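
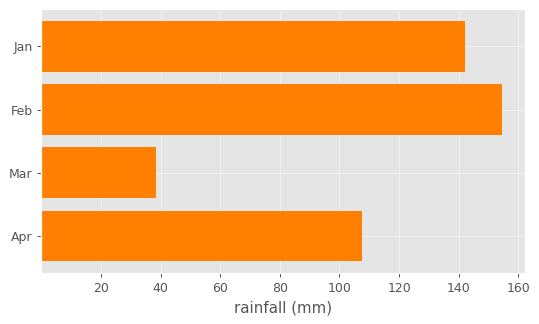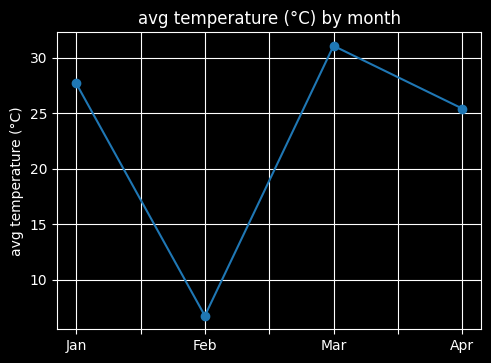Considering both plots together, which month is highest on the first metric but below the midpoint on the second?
Chart 2 median avg temperature (°C) ≈ 25; below-median months: Feb, Apr. Among those, Feb has the highest rainfall (mm) (≈ 160).

Feb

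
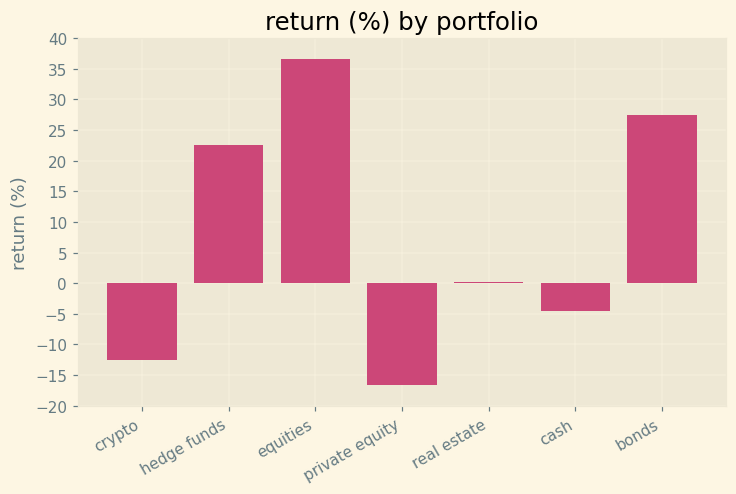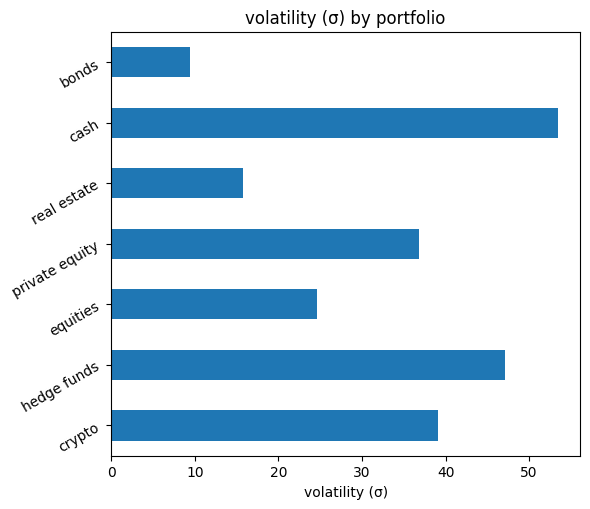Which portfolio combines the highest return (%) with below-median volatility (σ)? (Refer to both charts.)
equities

Chart 2 median volatility (σ) ≈ 35; below-median portfolios: equities, real estate, bonds. Among those, equities has the highest return (%) (≈ 35).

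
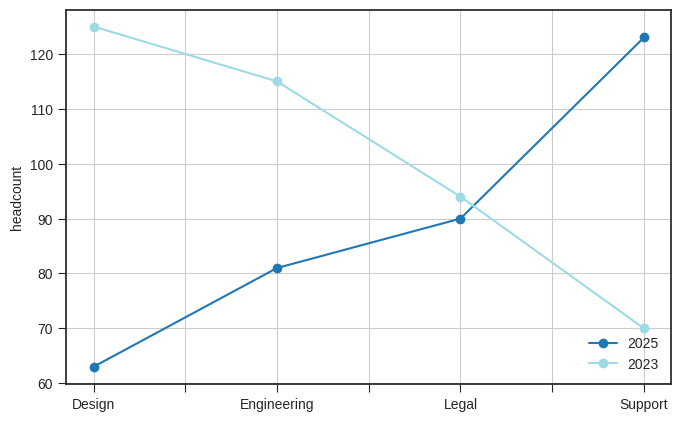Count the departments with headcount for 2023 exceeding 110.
2

Above 110: Design, Engineering.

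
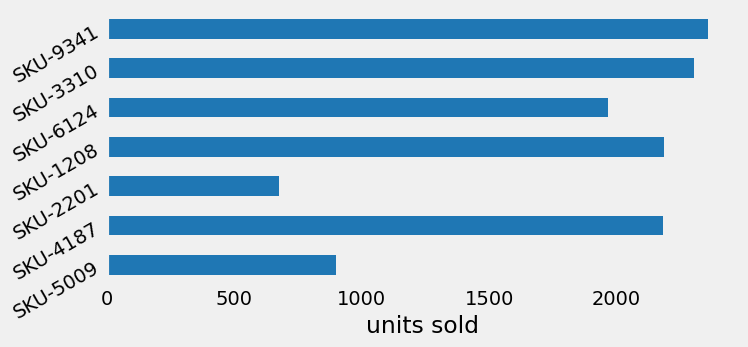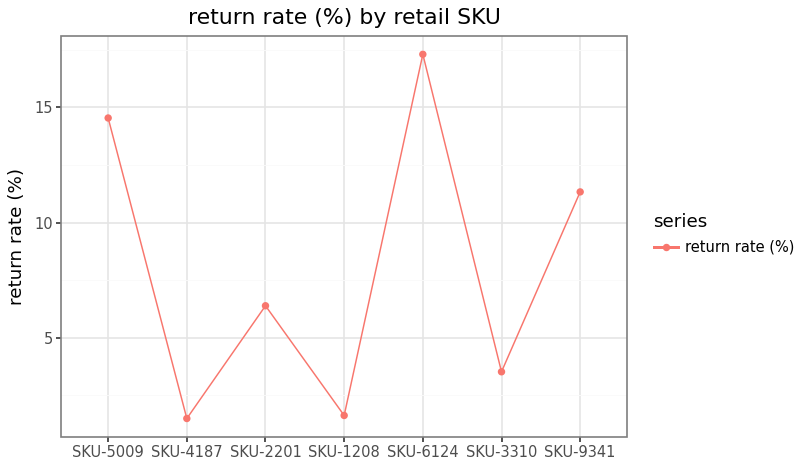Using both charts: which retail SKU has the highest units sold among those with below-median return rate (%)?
SKU-3310

Chart 2 median return rate (%) ≈ 6; below-median retail SKUs: SKU-4187, SKU-1208, SKU-3310. Among those, SKU-3310 has the highest units sold (≈ 2500).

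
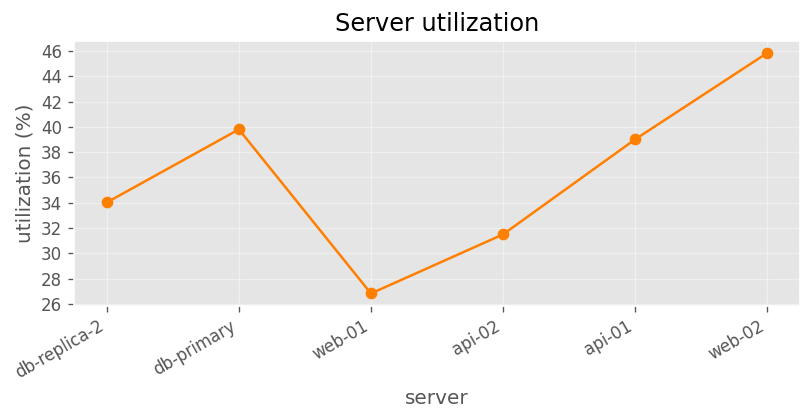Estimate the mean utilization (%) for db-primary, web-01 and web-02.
(40 + 26 + 46) / 3 ≈ 37.

≈ 37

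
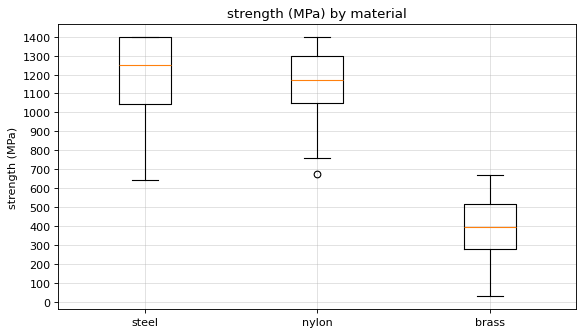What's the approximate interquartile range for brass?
≈ 200

Q3 ≈ 500, Q1 ≈ 300; IQR ≈ 200.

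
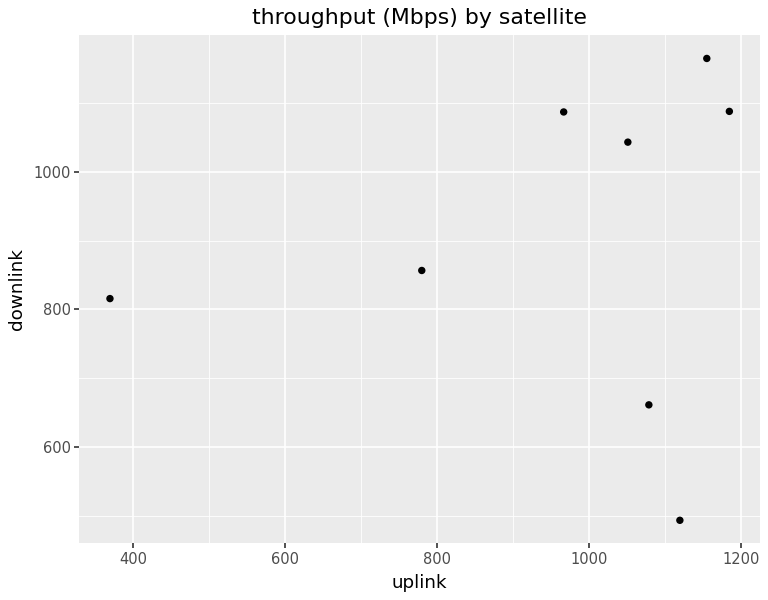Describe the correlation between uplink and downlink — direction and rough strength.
no clear correlation

Points are roughly uncorrelated; weak (|r| ≈ 0.2).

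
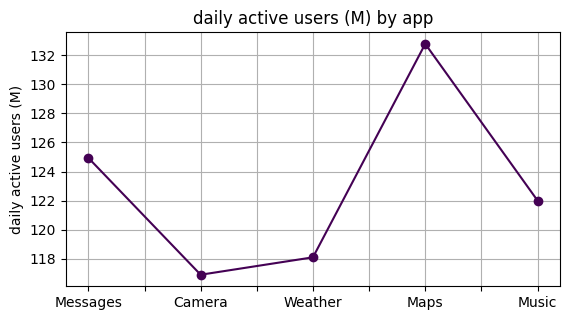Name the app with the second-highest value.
Messages

Top 3: Maps ≈ 132, Messages ≈ 124, Music ≈ 122.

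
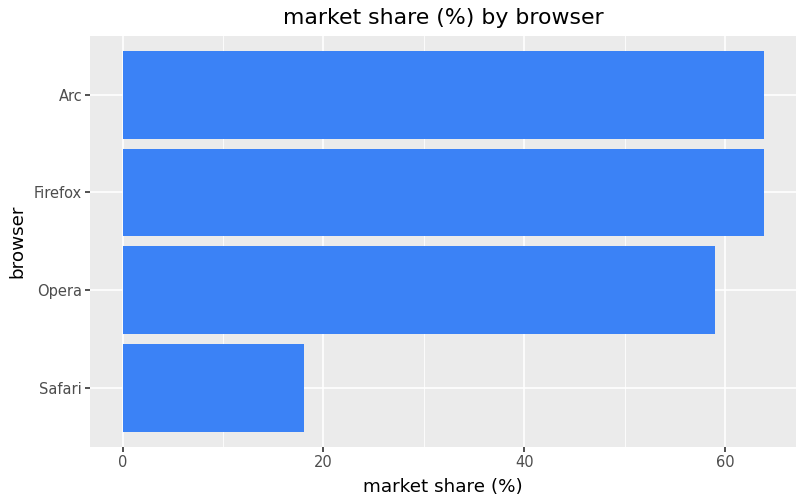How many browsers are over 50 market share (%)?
Above 50: Opera, Firefox, Arc.

3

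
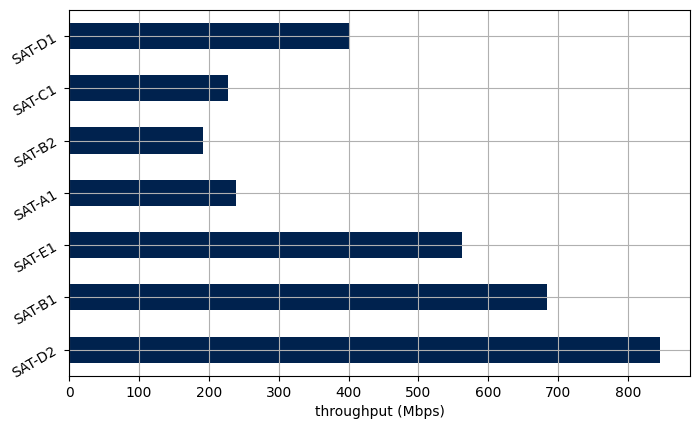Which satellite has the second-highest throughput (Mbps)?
SAT-B1

Top 3: SAT-D2 ≈ 800, SAT-B1 ≈ 700, SAT-E1 ≈ 600.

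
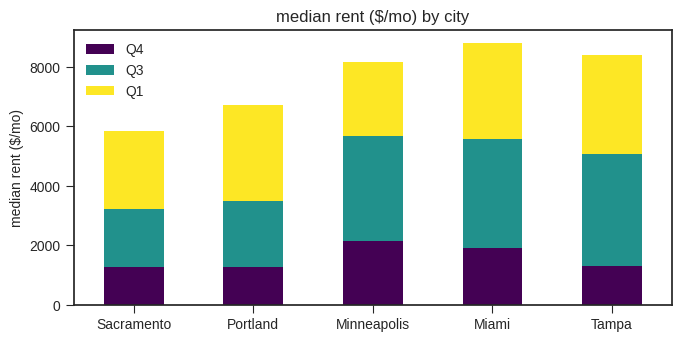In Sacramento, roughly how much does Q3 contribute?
Q3 top ≈ 3000, bottom ≈ 1000; segment ≈ 2000.

≈ 2000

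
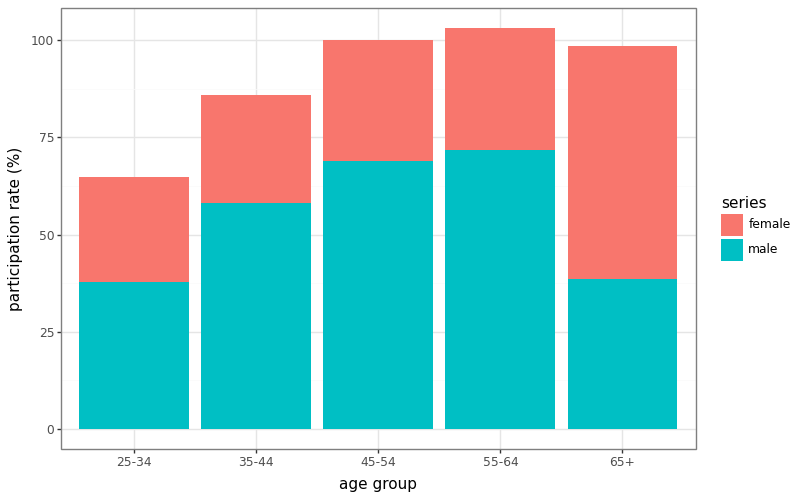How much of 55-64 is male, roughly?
≈ 70

male top ≈ 70, bottom ≈ 0; segment ≈ 70.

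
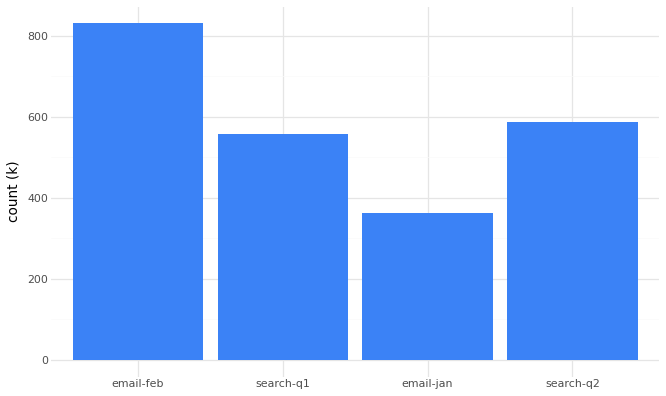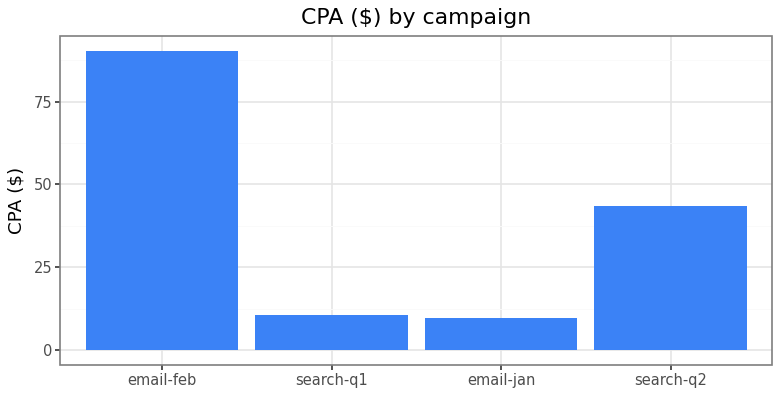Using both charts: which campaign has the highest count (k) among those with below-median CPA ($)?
search-q1

Chart 2 median CPA ($) ≈ 30; below-median campaigns: search-q1, email-jan. Among those, search-q1 has the highest count (k) (≈ 600).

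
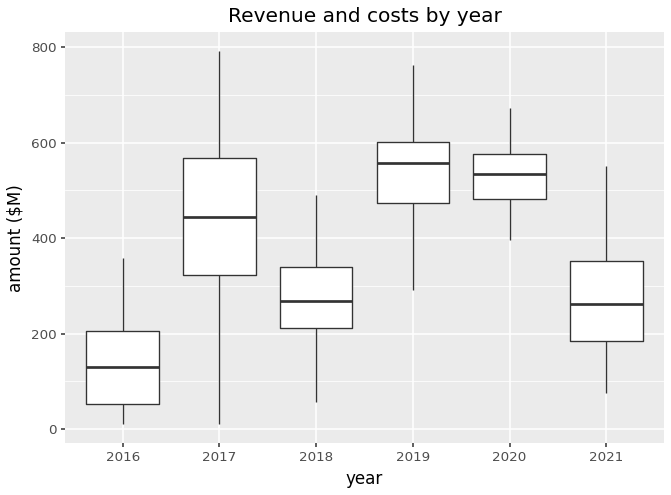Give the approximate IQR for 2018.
Q3 ≈ 350, Q1 ≈ 200; IQR ≈ 150.

≈ 150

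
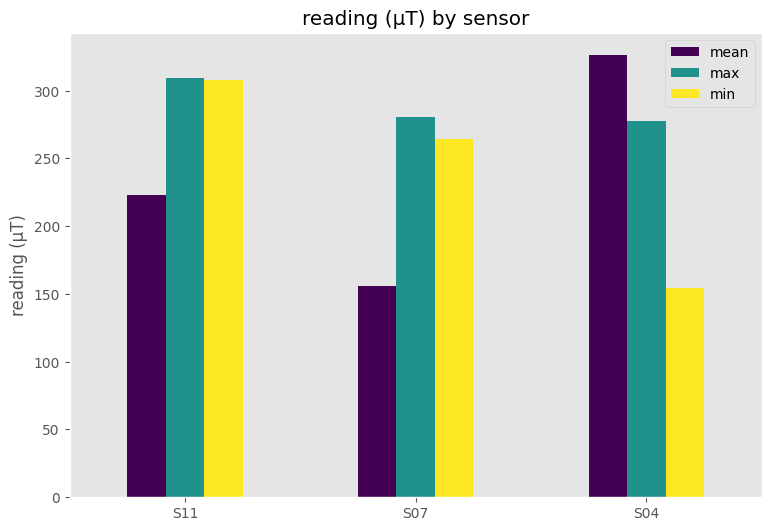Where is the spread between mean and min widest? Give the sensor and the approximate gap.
S04: mean ≈ 350, min ≈ 150 → gap ≈ 200. Next-largest (S07) is only ≈ 100.

S04, ≈ 200 µT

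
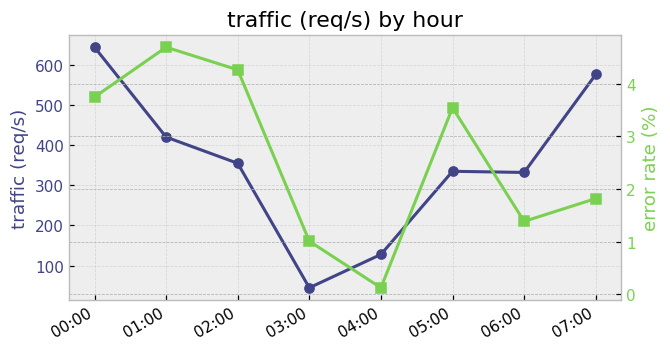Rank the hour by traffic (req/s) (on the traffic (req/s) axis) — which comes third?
Top 4 (on the traffic (req/s) axis): 00:00 ≈ 650, 07:00 ≈ 600, 01:00 ≈ 400, 02:00 ≈ 350.

01:00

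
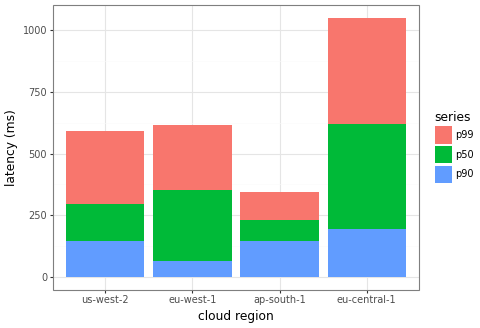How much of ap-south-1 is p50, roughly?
≈ 100

p50 top ≈ 200, bottom ≈ 100; segment ≈ 100.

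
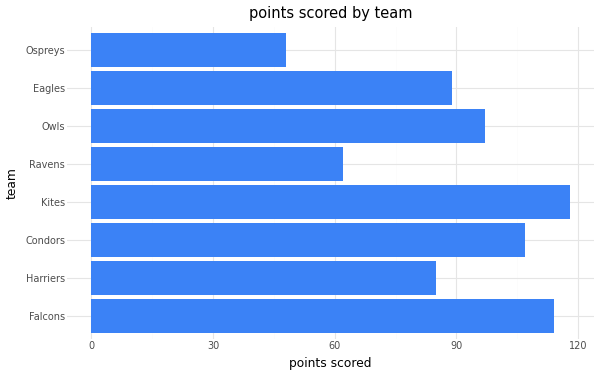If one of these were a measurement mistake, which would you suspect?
Ospreys

Ospreys ≈ 50; the rest sit between ≈ 60 and ≈ 120.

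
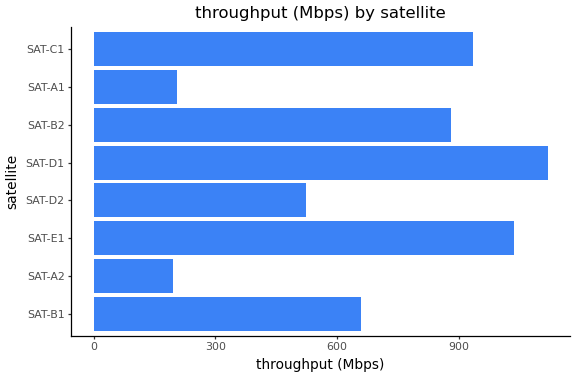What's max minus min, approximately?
Max SAT-D1 ≈ 1100, min SAT-A2 ≈ 200; range ≈ 900.

≈ 900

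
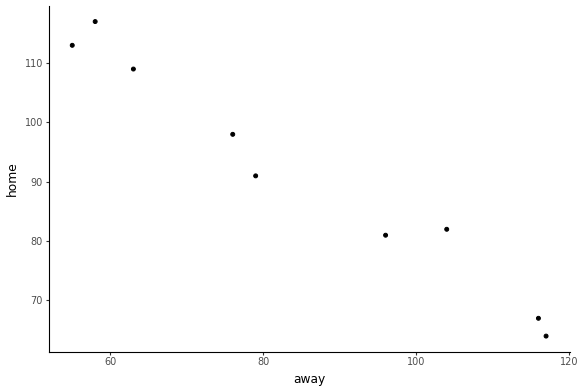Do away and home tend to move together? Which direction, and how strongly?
negative, strong

Points are negatively correlated; strong (|r| ≈ 1.0).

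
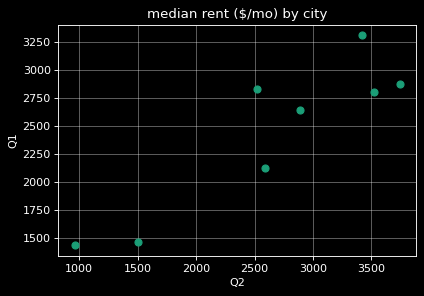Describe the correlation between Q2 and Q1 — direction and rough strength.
Points are positively correlated; strong (|r| ≈ 0.9).

positive, strong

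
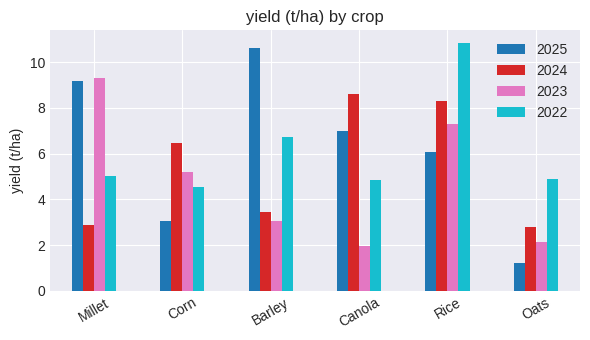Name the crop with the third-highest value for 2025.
Top 4 for 2025: Barley ≈ 11, Millet ≈ 9, Canola ≈ 7, Rice ≈ 6.

Canola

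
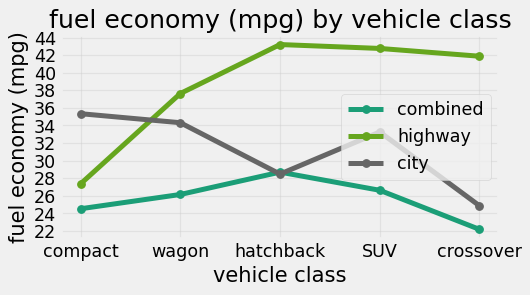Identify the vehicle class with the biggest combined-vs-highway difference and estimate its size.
crossover, ≈ 20 mpg

crossover: combined ≈ 22, highway ≈ 42 → gap ≈ 20. Next-largest (SUV) is only ≈ 16.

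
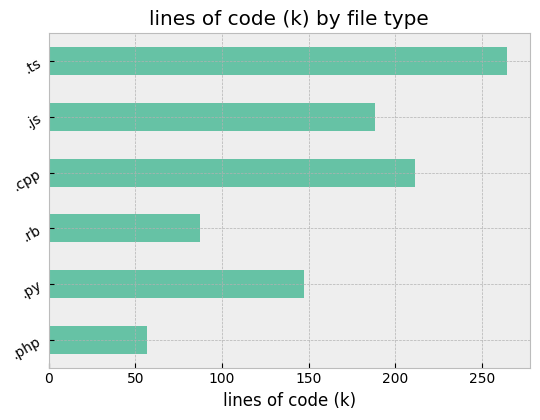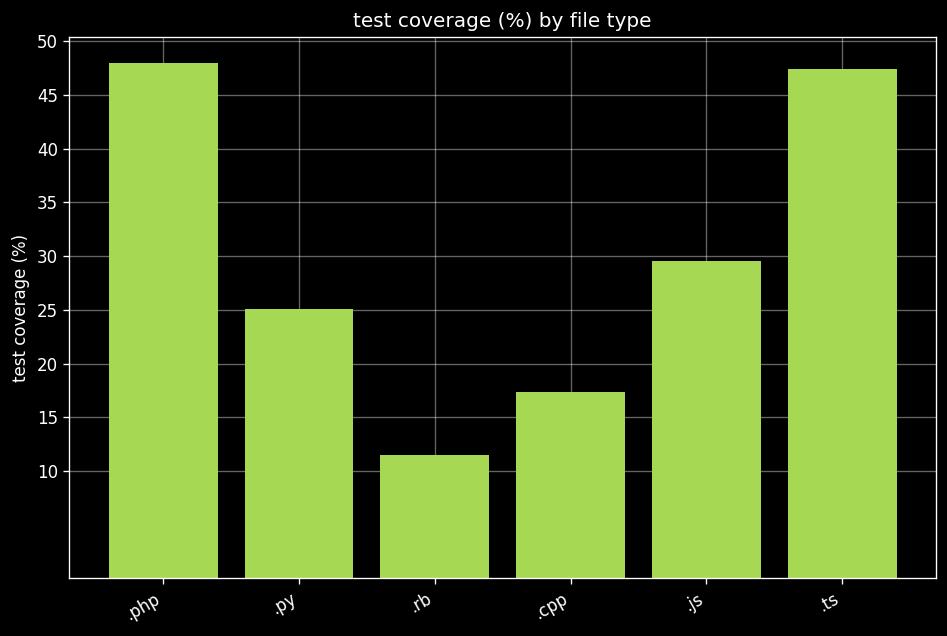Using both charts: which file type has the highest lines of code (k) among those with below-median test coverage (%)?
.cpp

Chart 2 median test coverage (%) ≈ 25; below-median file types: .py, .rb, .cpp. Among those, .cpp has the highest lines of code (k) (≈ 200).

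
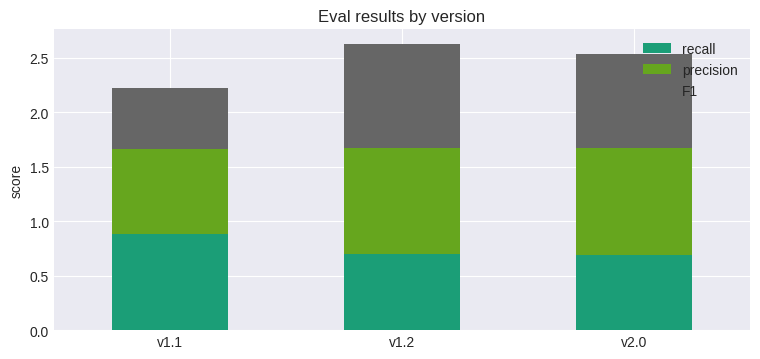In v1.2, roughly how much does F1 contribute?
F1 top ≈ 2.5, bottom ≈ 1.5; segment ≈ 1.0.

≈ 1.0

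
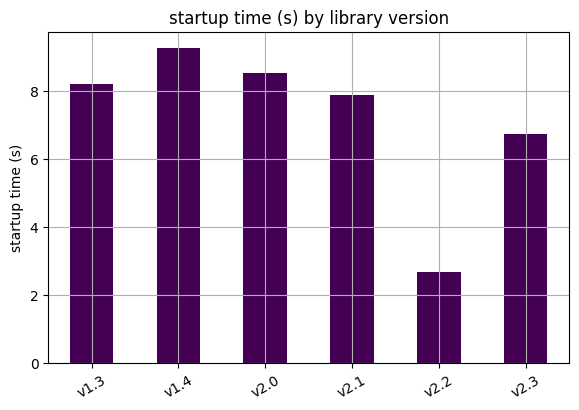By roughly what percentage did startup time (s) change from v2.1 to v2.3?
≈ -12.5%

v2.1 ≈ 8, v2.3 ≈ 7; (7 − 8) / 8 ≈ -12.5%.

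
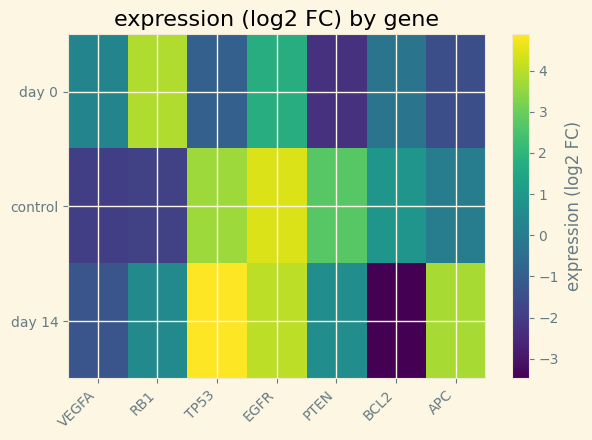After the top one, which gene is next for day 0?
EGFR

Top 3 for day 0: RB1 ≈ 4, EGFR ≈ 2, VEGFA ≈ 0.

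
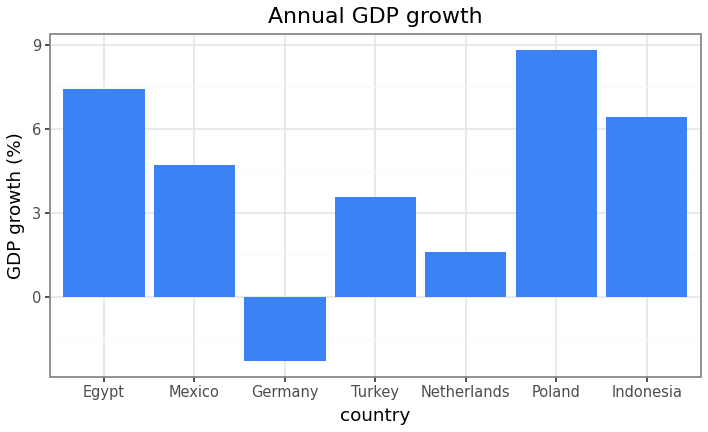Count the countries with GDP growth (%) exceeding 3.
5

Above 3: Egypt, Mexico, Turkey, Poland, Indonesia.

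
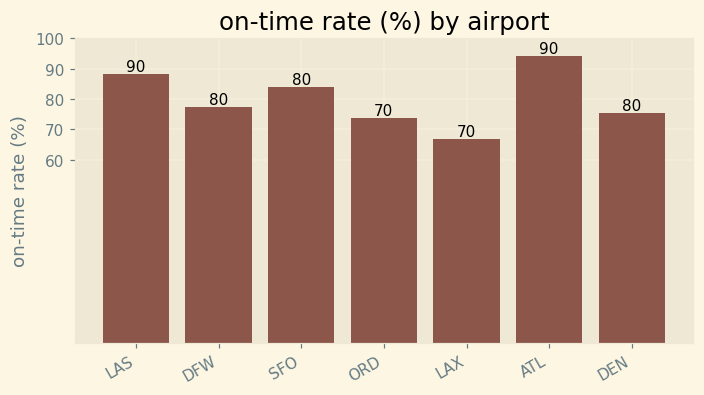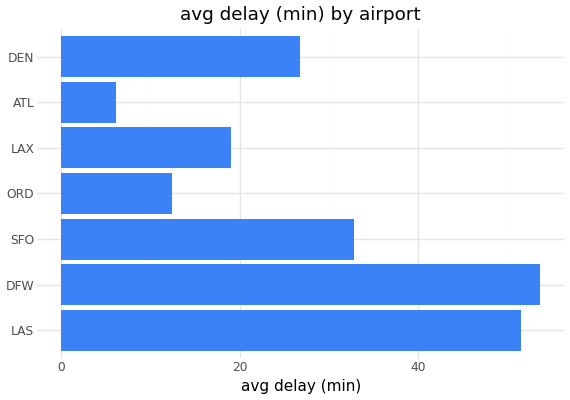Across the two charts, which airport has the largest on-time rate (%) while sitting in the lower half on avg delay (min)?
Chart 2 median avg delay (min) ≈ 25; below-median airports: ORD, LAX, ATL. Among those, ATL has the highest on-time rate (%) (≈ 90).

ATL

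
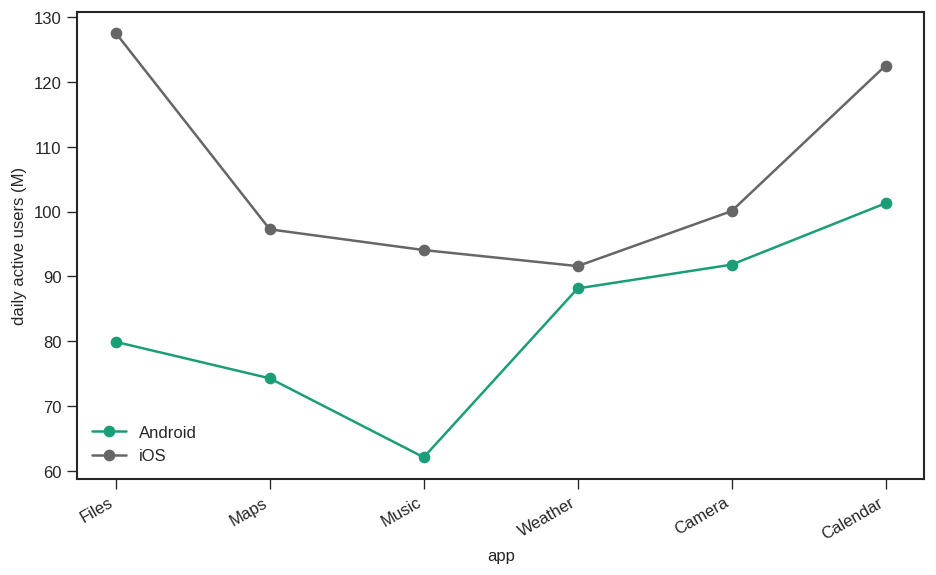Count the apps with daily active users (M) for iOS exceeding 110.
Above 110: Files, Calendar.

2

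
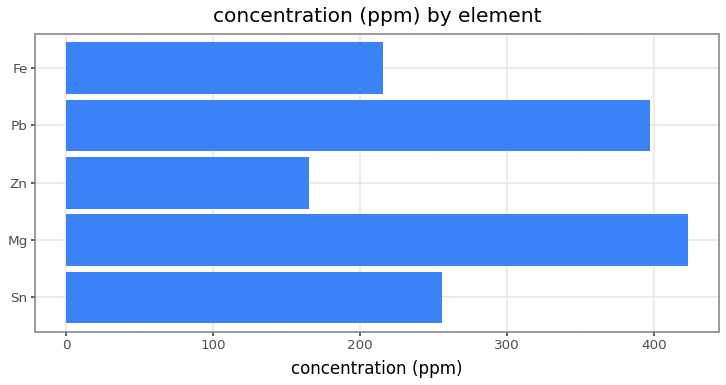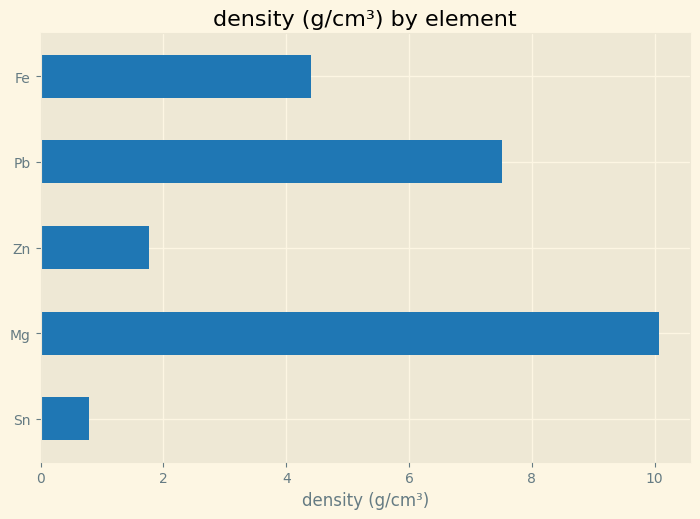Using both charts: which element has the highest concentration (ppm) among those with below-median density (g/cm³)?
Chart 2 median density (g/cm³) ≈ 4; below-median elements: Sn, Zn. Among those, Sn has the highest concentration (ppm) (≈ 250).

Sn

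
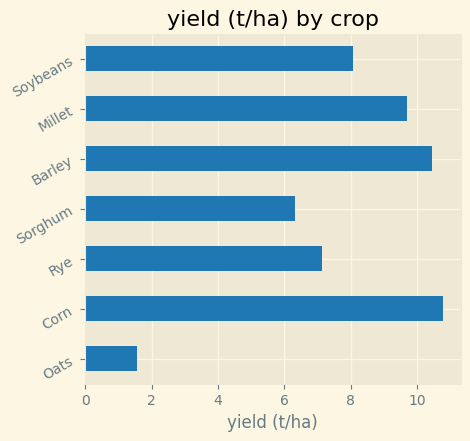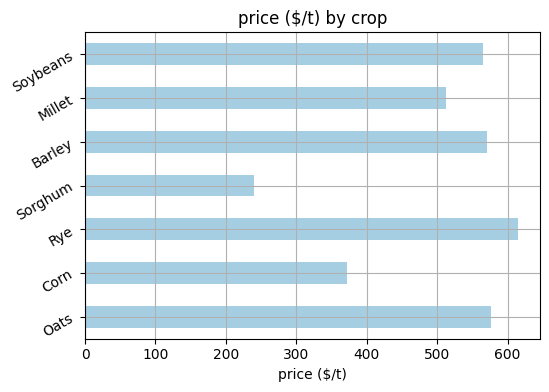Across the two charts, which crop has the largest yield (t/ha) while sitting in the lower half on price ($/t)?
Corn

Chart 2 median price ($/t) ≈ 600; below-median crops: Corn, Sorghum, Millet. Among those, Corn has the highest yield (t/ha) (≈ 11).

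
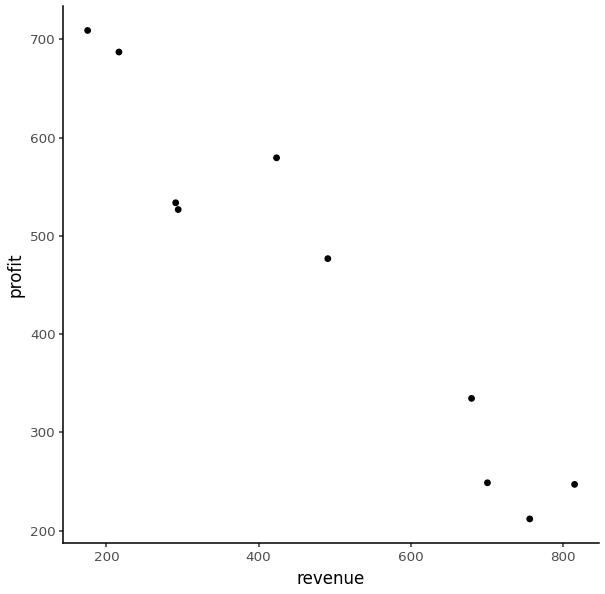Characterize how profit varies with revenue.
negative, strong

Points are negatively correlated; strong (|r| ≈ 1.0).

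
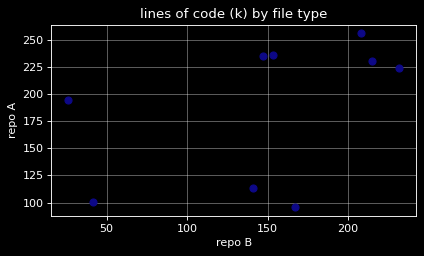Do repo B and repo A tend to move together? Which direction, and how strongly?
Points are positively correlated; moderate (|r| ≈ 0.5).

positive, moderate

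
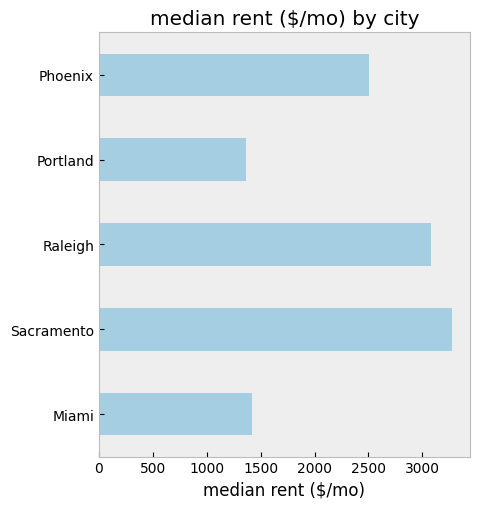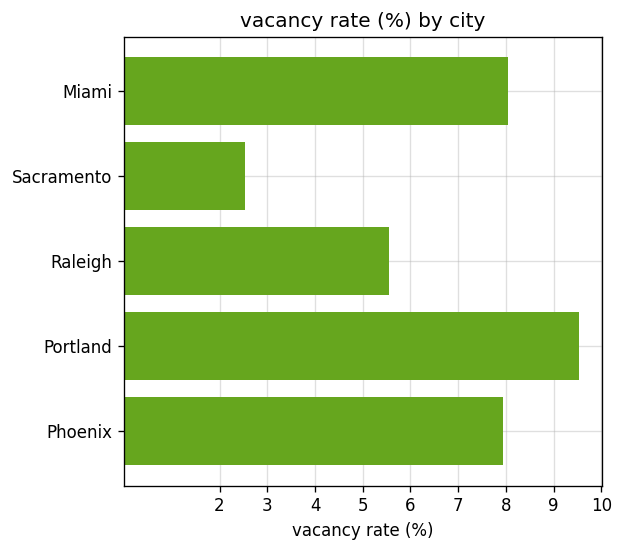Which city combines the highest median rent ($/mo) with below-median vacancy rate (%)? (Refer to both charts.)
Chart 2 median vacancy rate (%) ≈ 8; below-median cities: Sacramento, Raleigh. Among those, Sacramento has the highest median rent ($/mo) (≈ 3500).

Sacramento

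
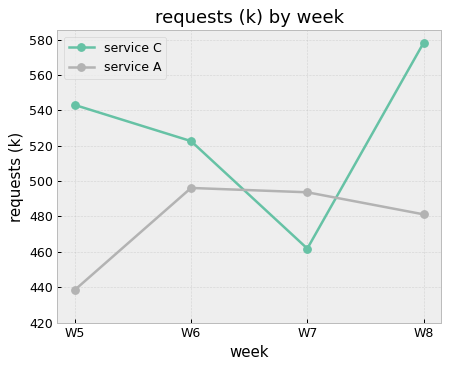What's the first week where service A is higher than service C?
W6: service A ≈ 500 vs service C ≈ 520 (not yet); W7: service A ≈ 500 vs service C ≈ 460 (first crossover).

W7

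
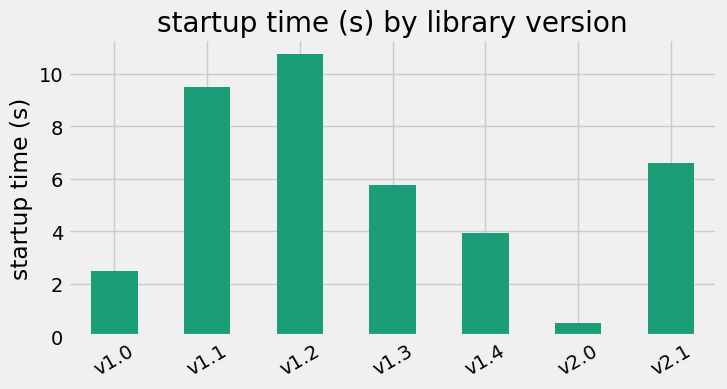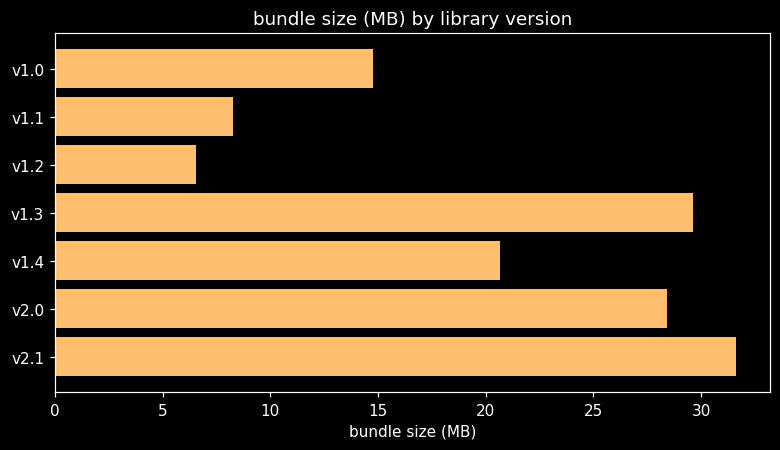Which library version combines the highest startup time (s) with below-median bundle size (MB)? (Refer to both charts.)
v1.2

Chart 2 median bundle size (MB) ≈ 20; below-median library versions: v1.0, v1.1, v1.2. Among those, v1.2 has the highest startup time (s) (≈ 11).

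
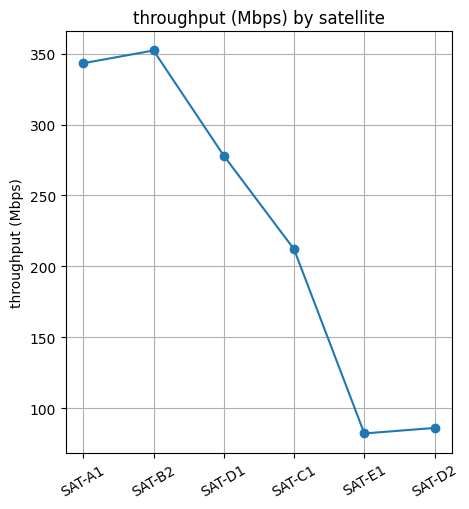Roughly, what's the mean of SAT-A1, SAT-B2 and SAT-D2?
≈ 258

(350 + 350 + 75) / 3 ≈ 258.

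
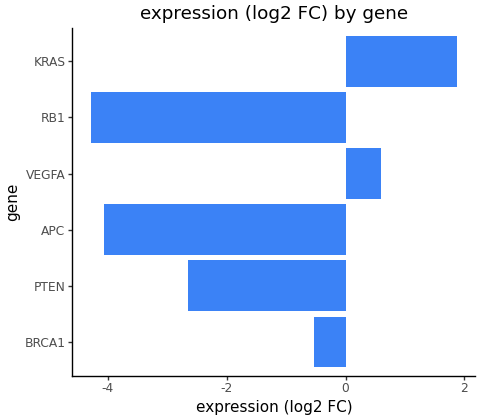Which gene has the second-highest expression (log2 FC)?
VEGFA

Top 3: KRAS ≈ 2, VEGFA ≈ 1, BRCA1 ≈ -1.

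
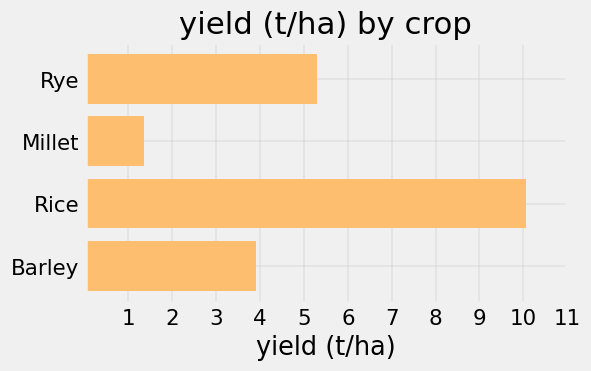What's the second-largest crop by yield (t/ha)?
Rye

Top 3: Rice ≈ 10, Rye ≈ 5, Barley ≈ 4.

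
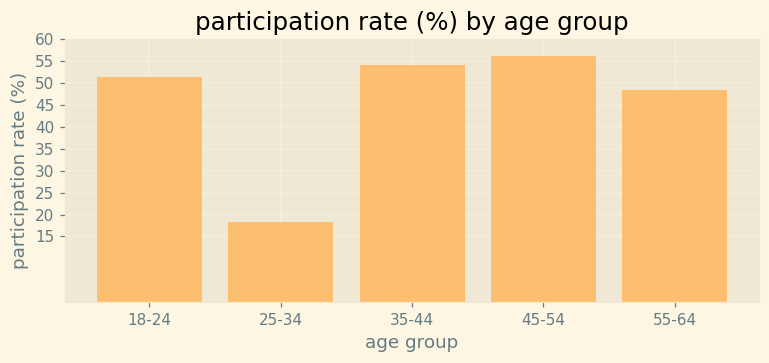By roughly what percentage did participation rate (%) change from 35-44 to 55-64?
35-44 ≈ 55, 55-64 ≈ 50; (50 − 55) / 55 ≈ -9.1%.

≈ -9.1%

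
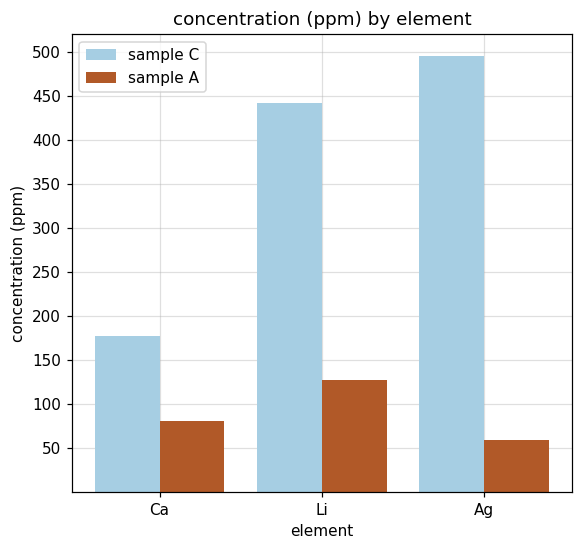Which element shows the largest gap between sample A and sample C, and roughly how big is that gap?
Ag, ≈ 450 ppm

Ag: sample A ≈ 50, sample C ≈ 500 → gap ≈ 450. Next-largest (Li) is only ≈ 300.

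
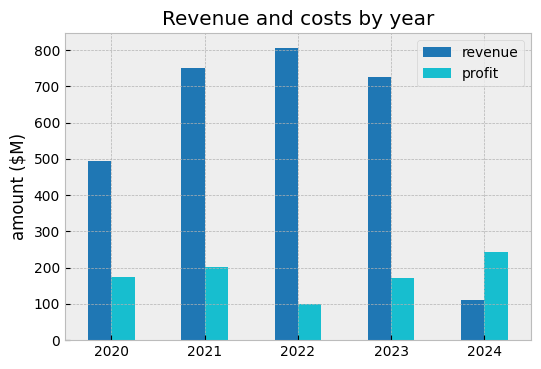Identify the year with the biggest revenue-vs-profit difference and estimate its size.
2022: revenue ≈ 800, profit ≈ 100 → gap ≈ 700. Next-largest (2023) is only ≈ 500.

2022, ≈ 700 $M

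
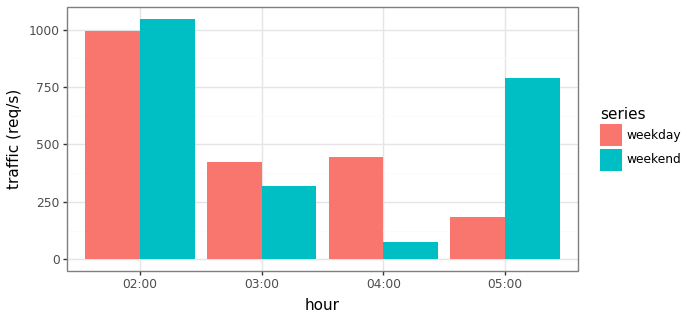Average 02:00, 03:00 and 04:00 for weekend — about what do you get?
(1000 + 300 + 100) / 3 ≈ 467.

≈ 467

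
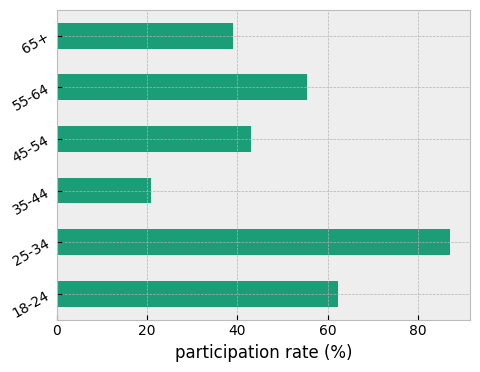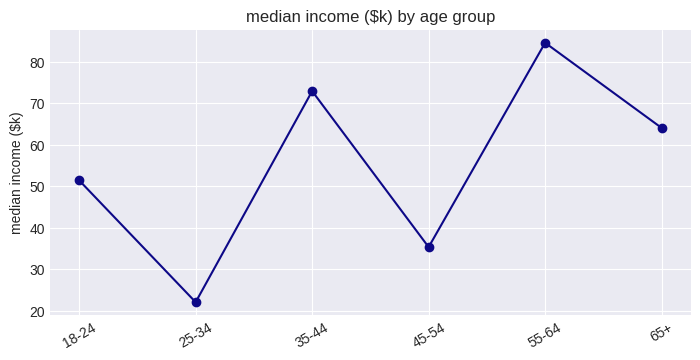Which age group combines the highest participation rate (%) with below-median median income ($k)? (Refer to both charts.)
25-34

Chart 2 median median income ($k) ≈ 60; below-median age groups: 18-24, 25-34, 45-54. Among those, 25-34 has the highest participation rate (%) (≈ 90).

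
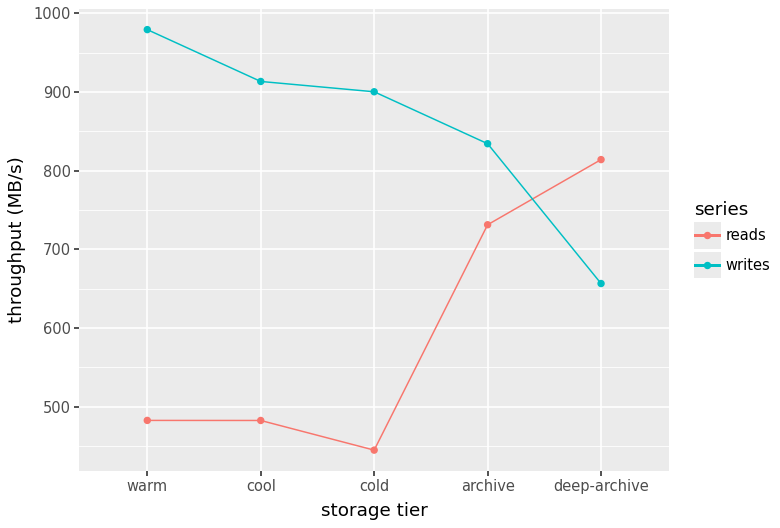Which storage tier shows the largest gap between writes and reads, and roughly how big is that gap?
warm: writes ≈ 1000, reads ≈ 500 → gap ≈ 500. Next-largest (cold) is only ≈ 450.

warm, ≈ 500 MB/s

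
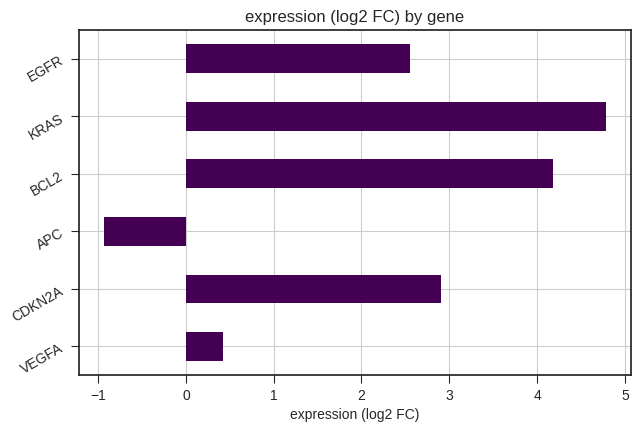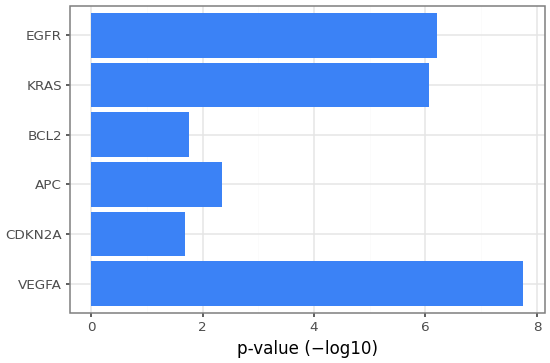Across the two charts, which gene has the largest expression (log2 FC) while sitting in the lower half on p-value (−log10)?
BCL2

Chart 2 median p-value (−log10) ≈ 4; below-median genes: CDKN2A, APC, BCL2. Among those, BCL2 has the highest expression (log2 FC) (≈ 4).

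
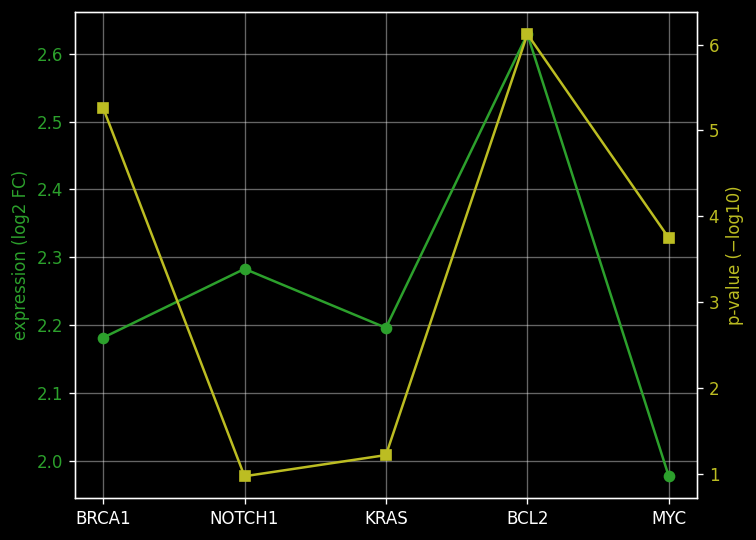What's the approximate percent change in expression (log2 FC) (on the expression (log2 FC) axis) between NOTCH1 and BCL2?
NOTCH1 ≈ 2.3, BCL2 ≈ 2.6; (2.6 − 2.3) / 2.3 ≈ +13%.

≈ +13%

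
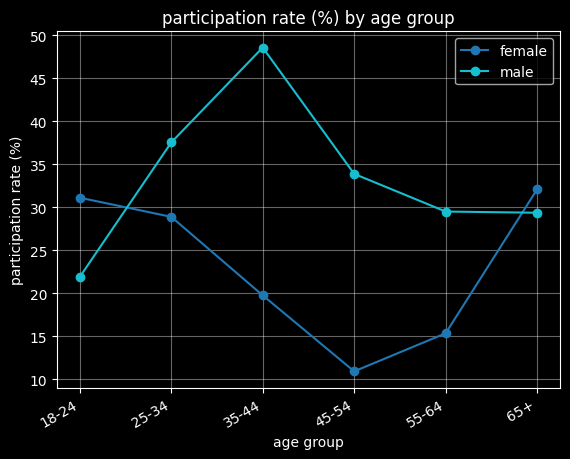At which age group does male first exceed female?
25-34

18-24: male ≈ 20 vs female ≈ 30 (not yet); 25-34: male ≈ 40 vs female ≈ 30 (first crossover).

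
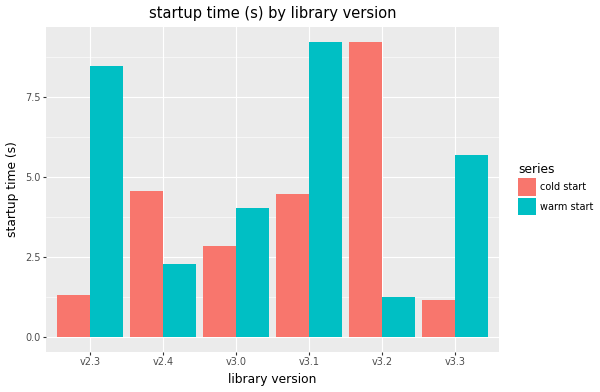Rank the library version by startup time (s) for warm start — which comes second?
Top 3 for warm start: v3.1 ≈ 9, v2.3 ≈ 8, v3.3 ≈ 6.

v2.3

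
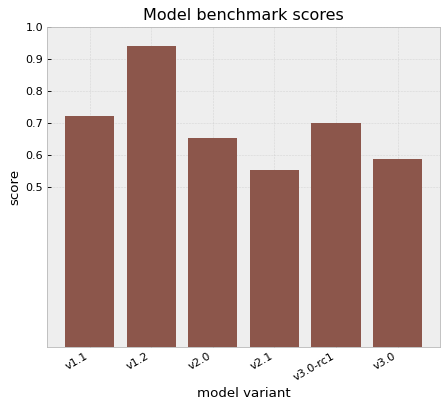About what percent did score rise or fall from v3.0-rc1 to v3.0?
≈ -14.3%

v3.0-rc1 ≈ 0.7, v3.0 ≈ 0.6; (0.6 − 0.7) / 0.7 ≈ -14.3%.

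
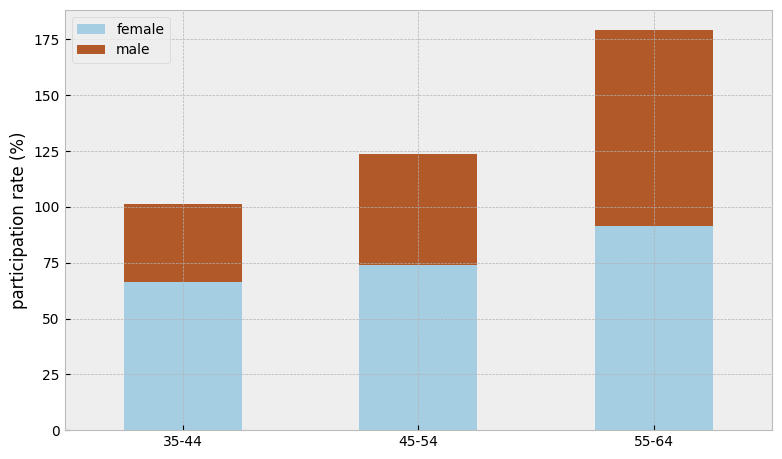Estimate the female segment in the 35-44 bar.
female top ≈ 60, bottom ≈ 0; segment ≈ 60.

≈ 60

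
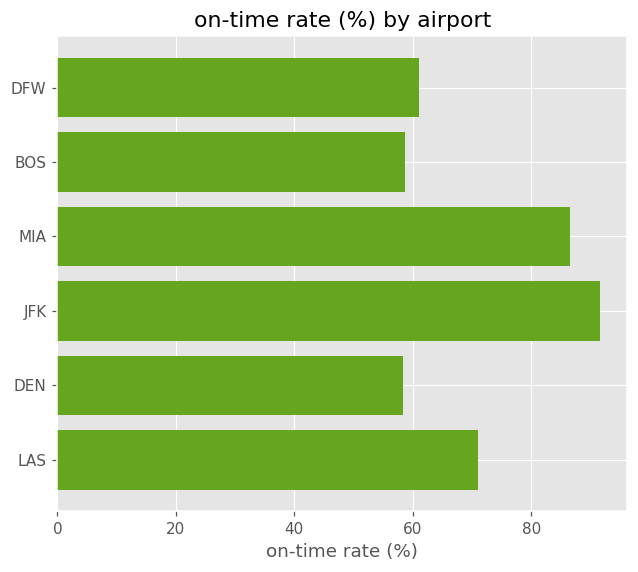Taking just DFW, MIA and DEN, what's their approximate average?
(60 + 90 + 60) / 3 ≈ 70.

≈ 70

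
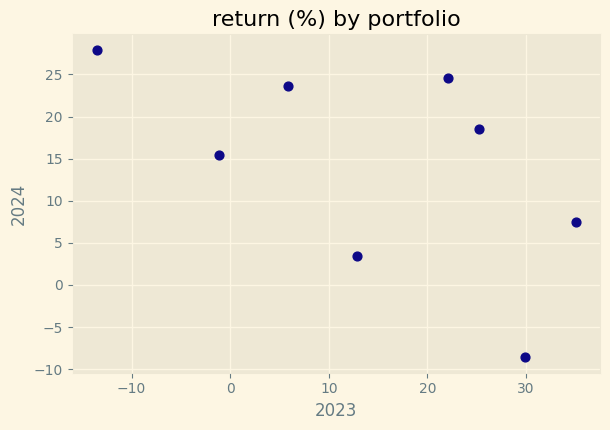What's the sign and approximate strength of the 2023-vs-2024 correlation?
negative, moderate

Points are negatively correlated; moderate (|r| ≈ 0.6).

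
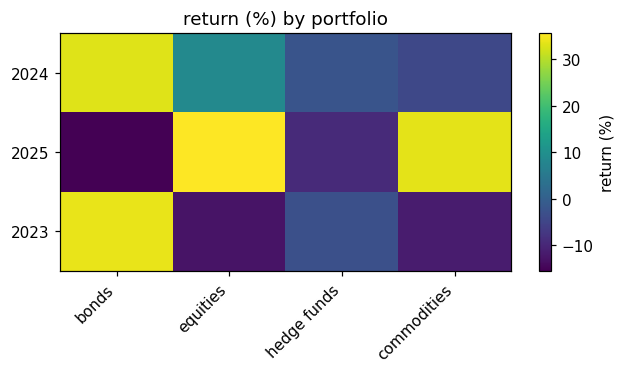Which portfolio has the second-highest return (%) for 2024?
Top 3 for 2024: bonds ≈ 35, equities ≈ 10, hedge funds ≈ 0.

equities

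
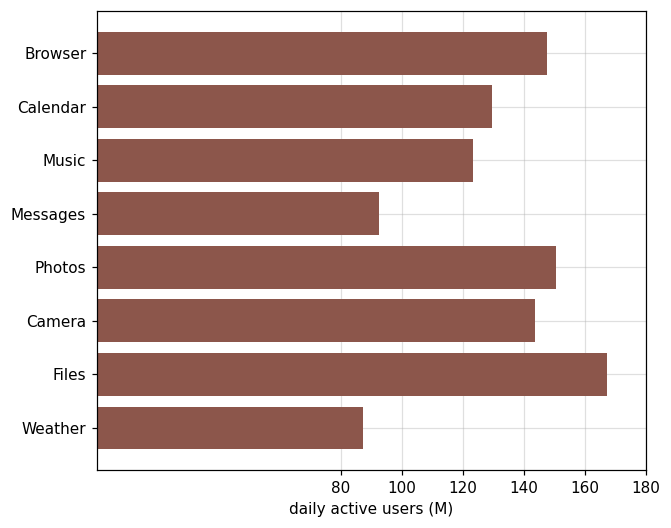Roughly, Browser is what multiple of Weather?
Browser ≈ 140, Weather ≈ 80; 140/80 ≈ 1.75.

≈ 1.75×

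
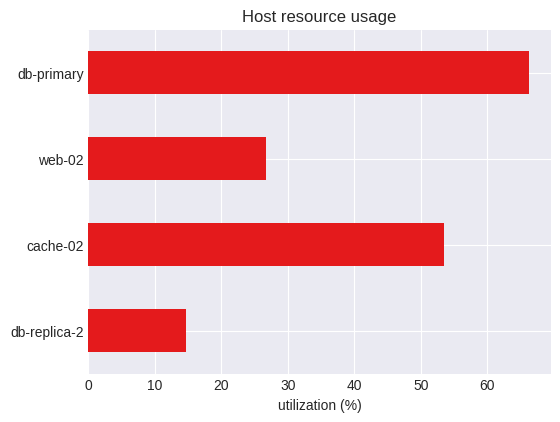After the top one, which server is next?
Top 3: db-primary ≈ 70, cache-02 ≈ 50, web-02 ≈ 30.

cache-02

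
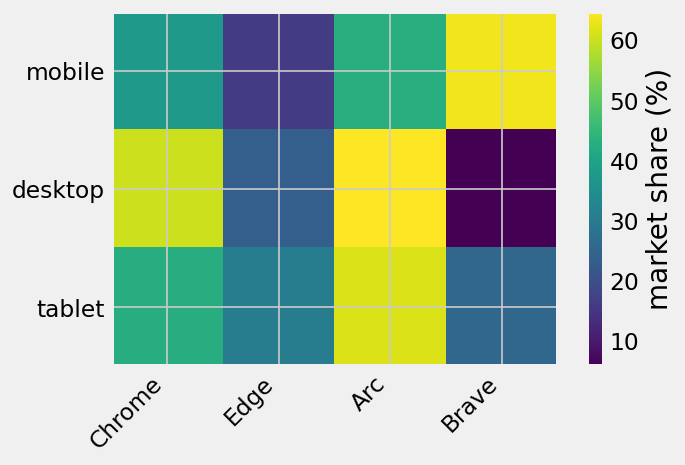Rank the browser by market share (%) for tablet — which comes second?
Chrome

Top 3 for tablet: Arc ≈ 60, Chrome ≈ 45, Edge ≈ 30.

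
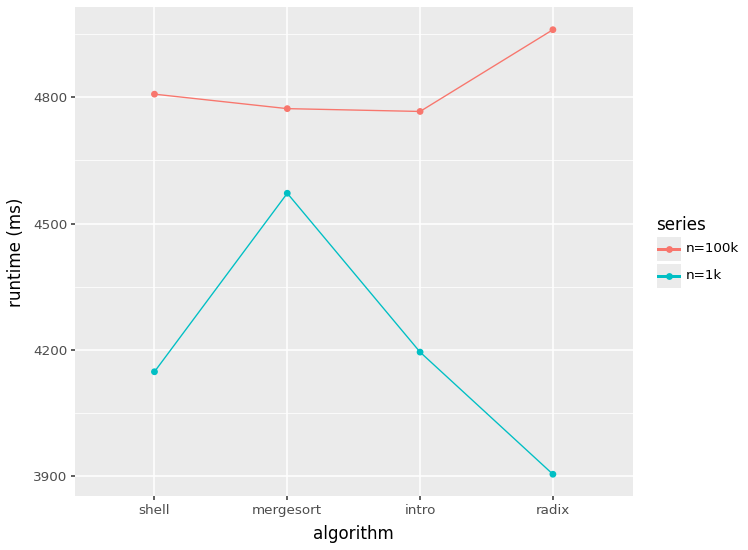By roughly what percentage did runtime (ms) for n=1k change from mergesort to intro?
mergesort ≈ 4600, intro ≈ 4200; (4200 − 4600) / 4600 ≈ -8.7%.

≈ -8.7%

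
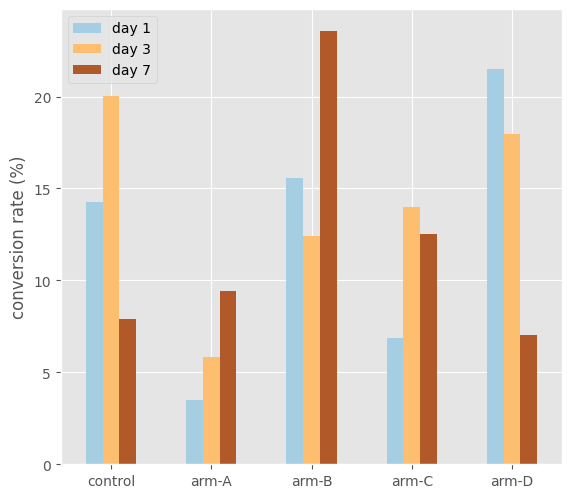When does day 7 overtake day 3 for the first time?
arm-A

control: day 7 ≈ 8 vs day 3 ≈ 20 (not yet); arm-A: day 7 ≈ 10 vs day 3 ≈ 6 (first crossover).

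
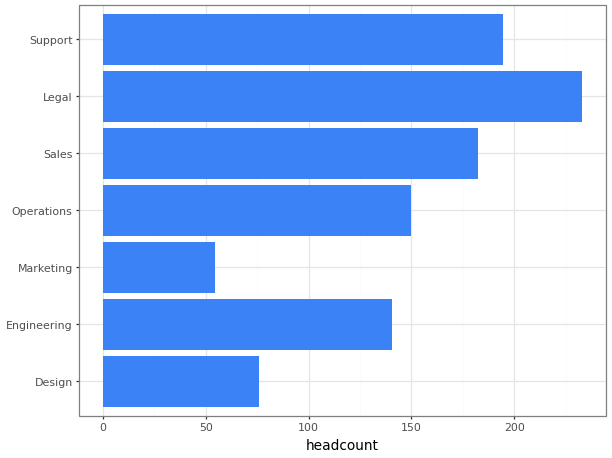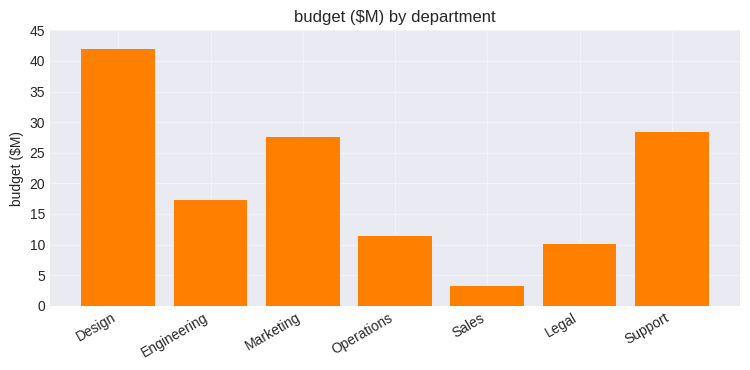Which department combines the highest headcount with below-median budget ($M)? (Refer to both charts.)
Chart 2 median budget ($M) ≈ 15; below-median departments: Operations, Sales, Legal. Among those, Legal has the highest headcount (≈ 225).

Legal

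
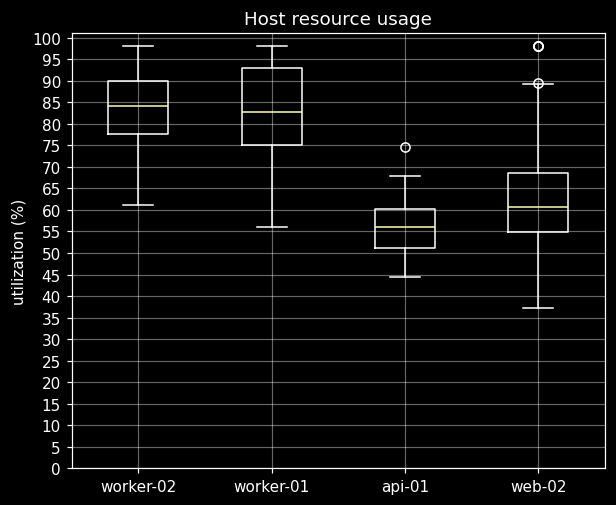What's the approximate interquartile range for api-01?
Q3 ≈ 60, Q1 ≈ 50; IQR ≈ 10.

≈ 10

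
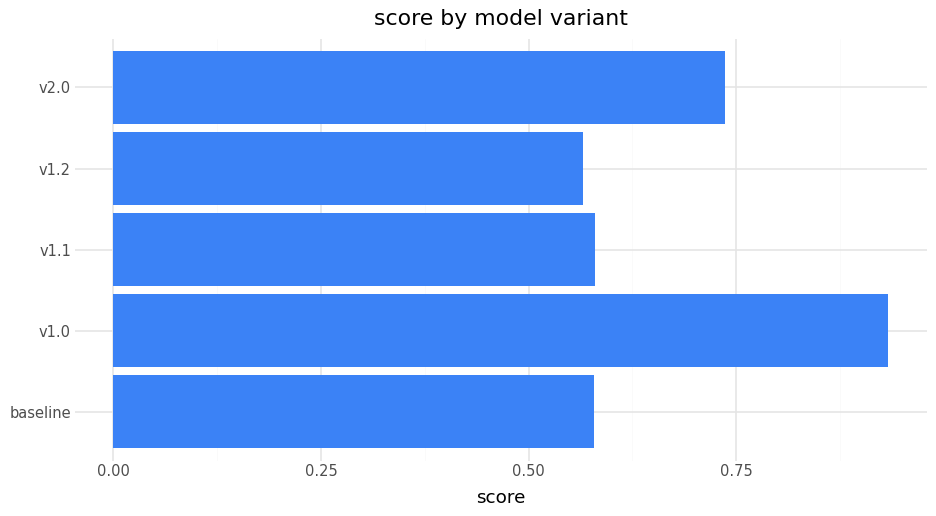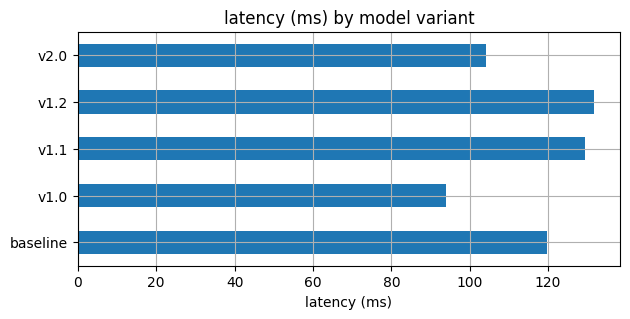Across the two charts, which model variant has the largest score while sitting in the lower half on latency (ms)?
Chart 2 median latency (ms) ≈ 120; below-median model variants: v1.0, v2.0. Among those, v1.0 has the highest score (≈ 0.9).

v1.0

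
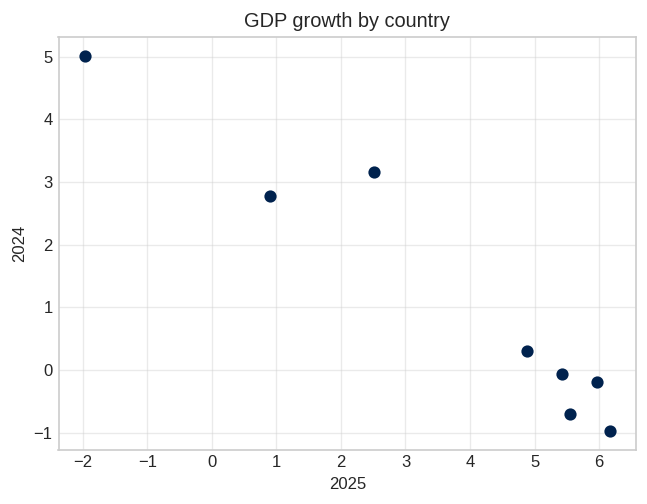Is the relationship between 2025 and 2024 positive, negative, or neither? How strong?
Points are negatively correlated; strong (|r| ≈ 1.0).

negative, strong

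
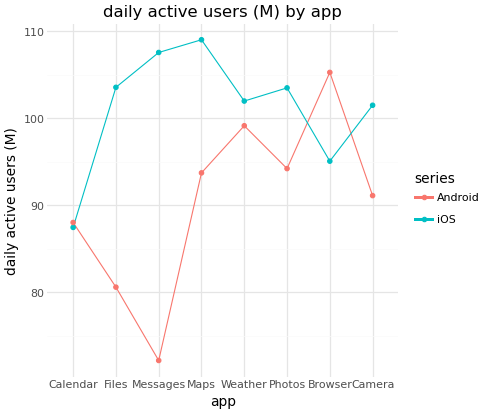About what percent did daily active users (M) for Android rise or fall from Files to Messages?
≈ -12.5%

Files ≈ 80, Messages ≈ 70; (70 − 80) / 80 ≈ -12.5%.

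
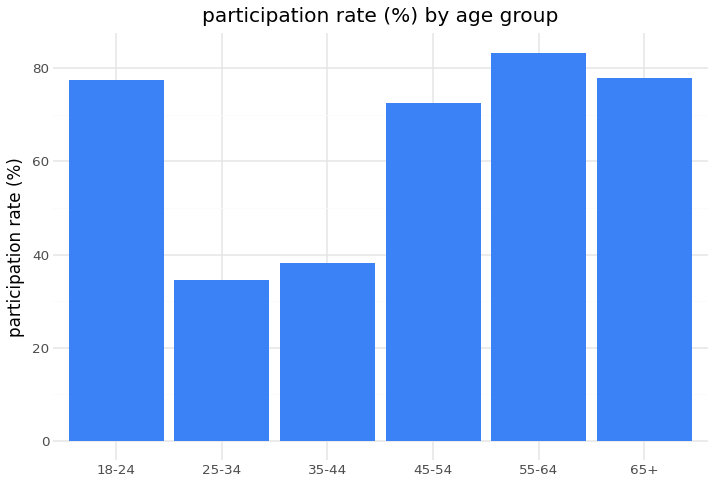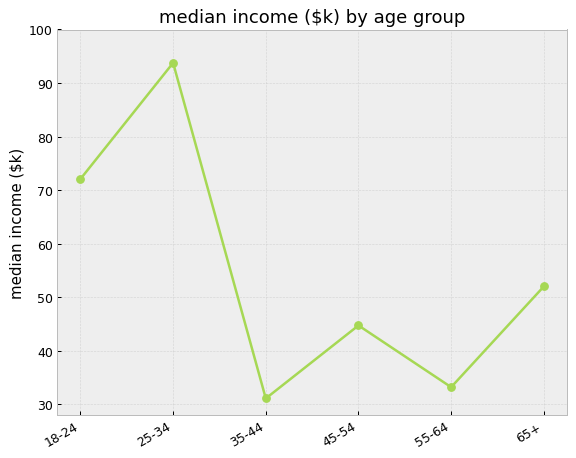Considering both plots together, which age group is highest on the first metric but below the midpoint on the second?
55-64

Chart 2 median median income ($k) ≈ 50; below-median age groups: 35-44, 45-54, 55-64. Among those, 55-64 has the highest participation rate (%) (≈ 80).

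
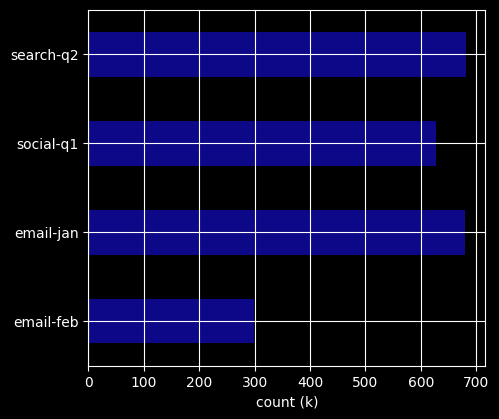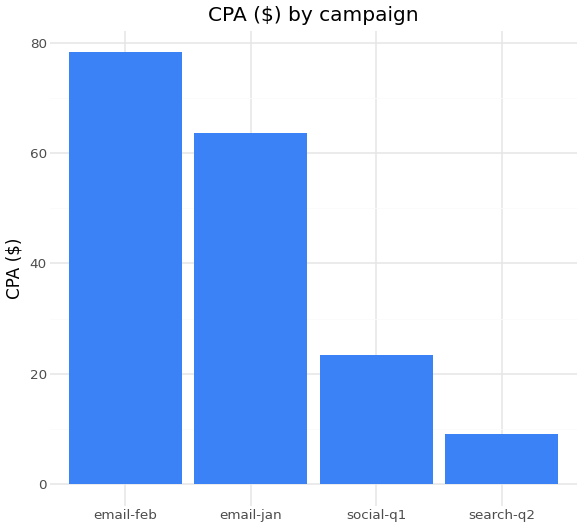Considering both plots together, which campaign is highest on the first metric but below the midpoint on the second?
search-q2

Chart 2 median CPA ($) ≈ 40; below-median campaigns: social-q1, search-q2. Among those, search-q2 has the highest count (k) (≈ 700).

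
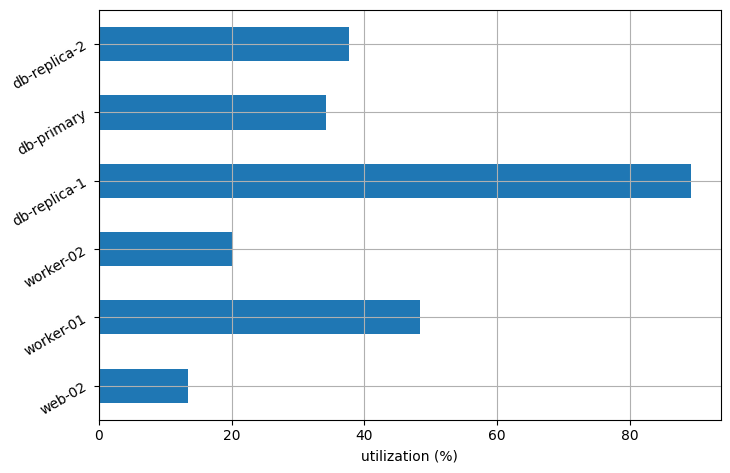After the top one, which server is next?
Top 3: db-replica-1 ≈ 90, worker-01 ≈ 50, db-replica-2 ≈ 40.

worker-01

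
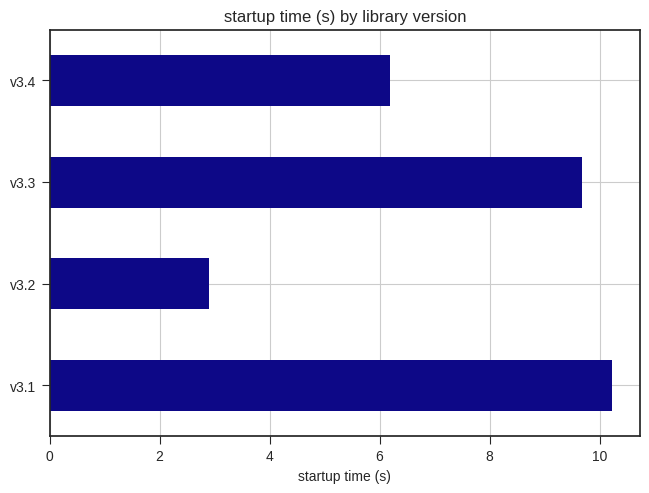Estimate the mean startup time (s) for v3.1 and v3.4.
≈ 8

(10 + 6) / 2 ≈ 8.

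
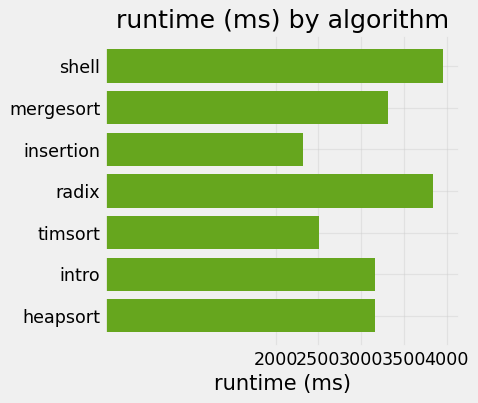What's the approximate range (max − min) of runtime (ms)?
≈ 1500

Max shell ≈ 4000, min insertion ≈ 2500; range ≈ 1500.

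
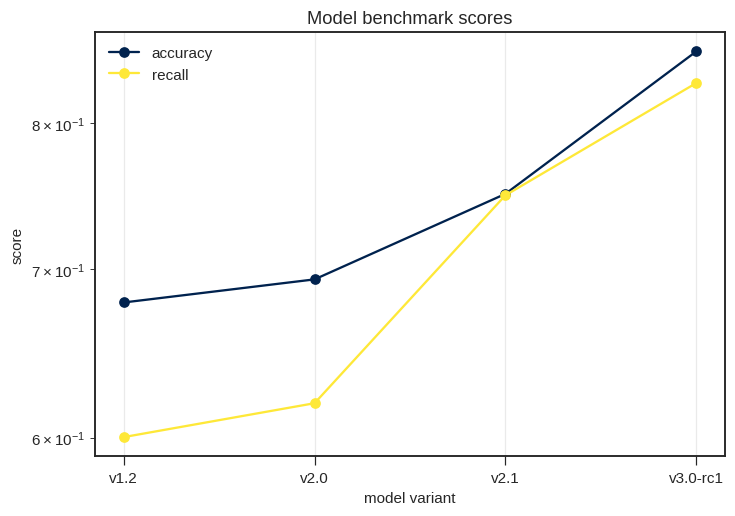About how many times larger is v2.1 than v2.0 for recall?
v2.1 ≈ 0.75, v2.0 ≈ 0.60; 0.75/0.60 ≈ 1.25.

≈ 1.25×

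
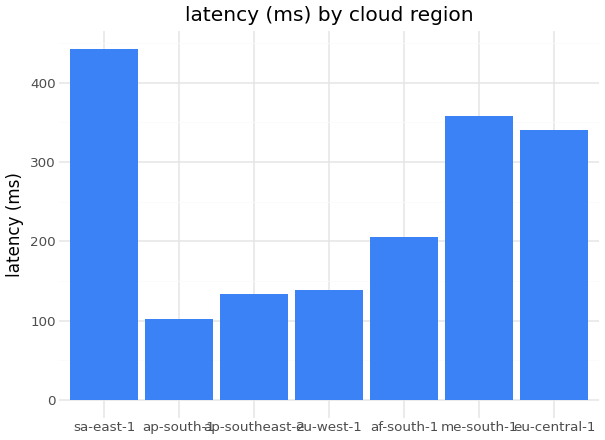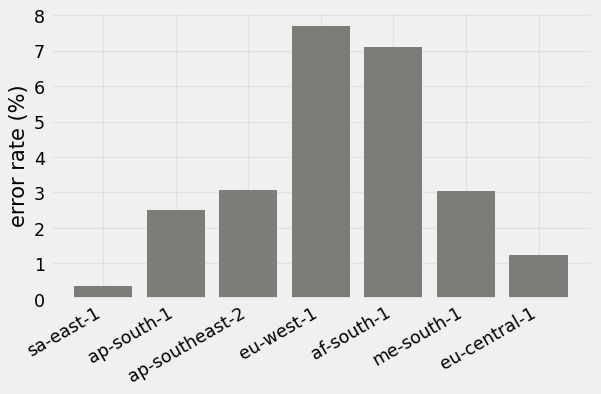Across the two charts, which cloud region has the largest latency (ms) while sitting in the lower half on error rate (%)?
sa-east-1

Chart 2 median error rate (%) ≈ 3; below-median cloud regions: sa-east-1, ap-south-1, eu-central-1. Among those, sa-east-1 has the highest latency (ms) (≈ 450).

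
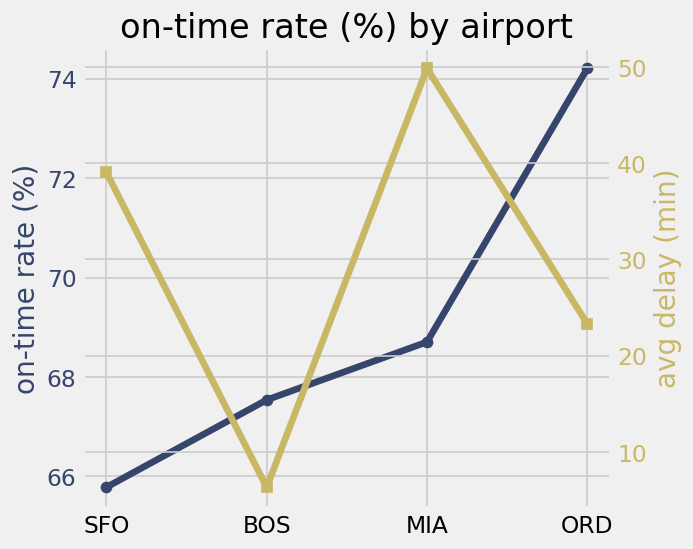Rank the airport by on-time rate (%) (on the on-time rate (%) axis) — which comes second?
MIA

Top 3 (on the on-time rate (%) axis): ORD ≈ 74, MIA ≈ 69, BOS ≈ 68.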